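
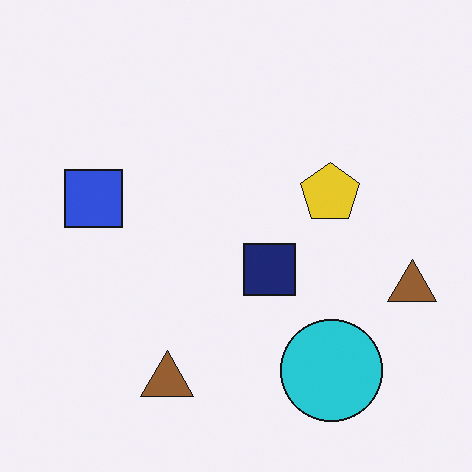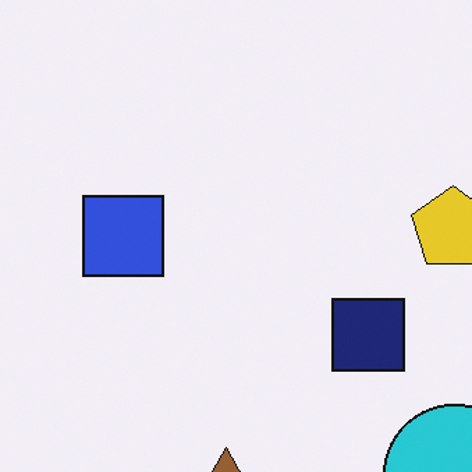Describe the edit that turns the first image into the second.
It was cropped to a modestly smaller region and rescaled.

The visible shapes are larger and the field of view is narrower; shapes near the original edges may be partly or wholly outside the frame — a crop-and-rescale.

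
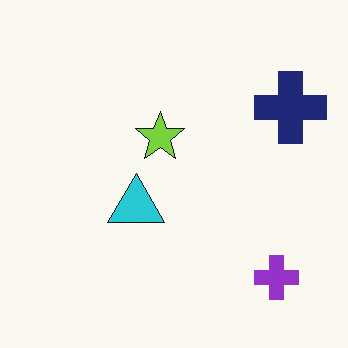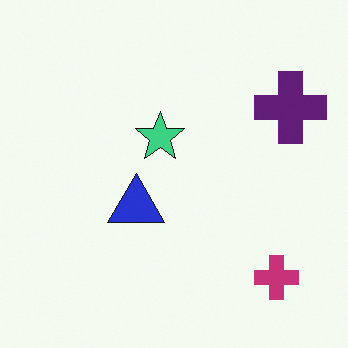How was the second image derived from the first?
The image was hue-shifted by a small amount.

Every shape's color has rotated by the same amount around the hue wheel — a uniform hue shift.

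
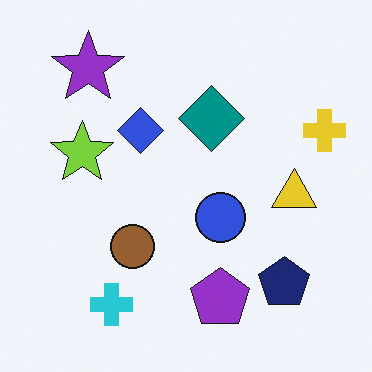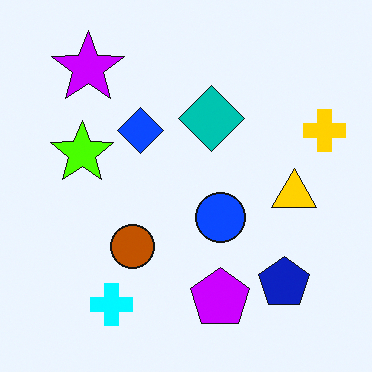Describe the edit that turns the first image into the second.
This is the original image heavily oversaturated.

All colors are more vivid — a global saturation change.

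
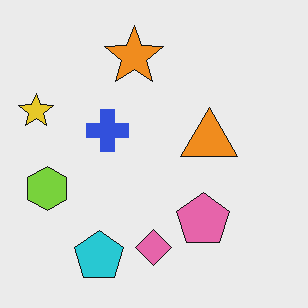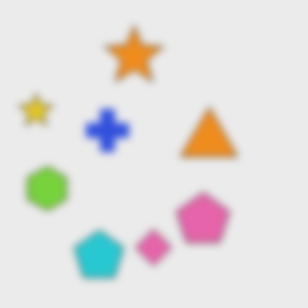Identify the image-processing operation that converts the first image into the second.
The second image is the first noticeably gaussian-blurred.

Shape edges and outlines are uniformly softened across the whole image.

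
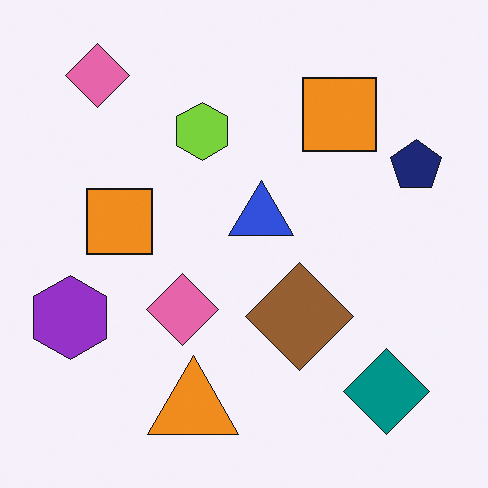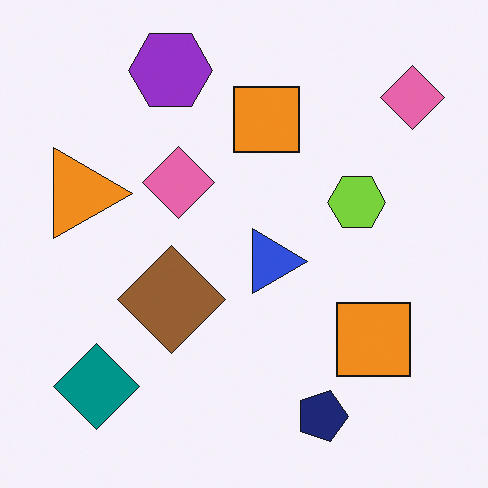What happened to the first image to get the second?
The transformation is: rotated 90° clockwise.

The teal diamond sits in the bottom-right of the first image and the bottom-left of the second — consistent with a whole-image 90° clockwise rotation.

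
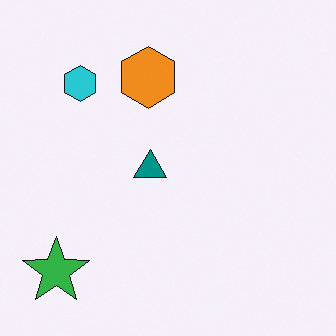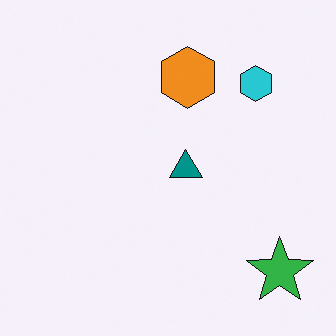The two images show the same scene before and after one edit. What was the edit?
Flipped horizontally (left ↔ right).

The green star is in the bottom-left of the first image and the bottom-right of the second — shapes on opposite sides of the vertical midline have swapped in a mirror flip.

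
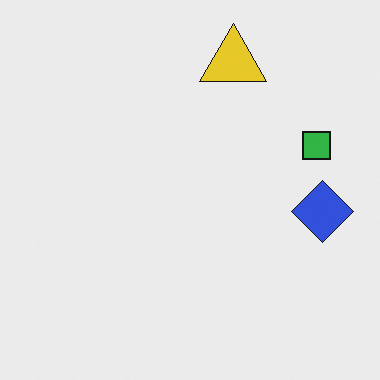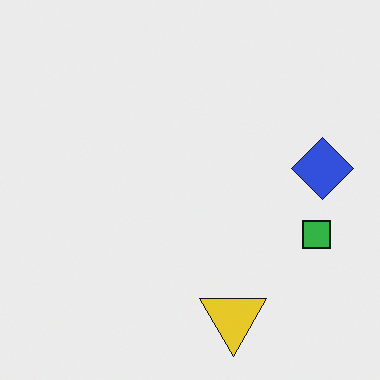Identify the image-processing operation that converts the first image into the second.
The transformation is: flipped vertically (top ↔ bottom).

The yellow triangle is in the top of the first image and the bottom of the second — shapes on opposite sides of the horizontal midline have swapped in a mirror flip.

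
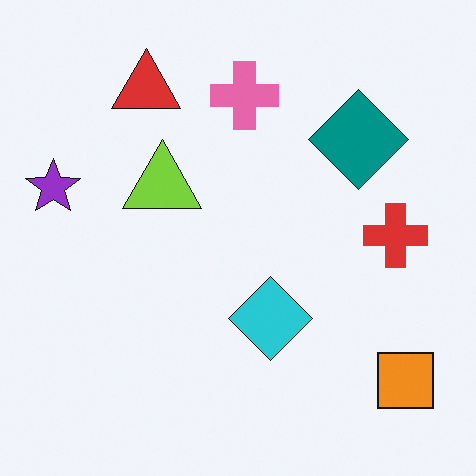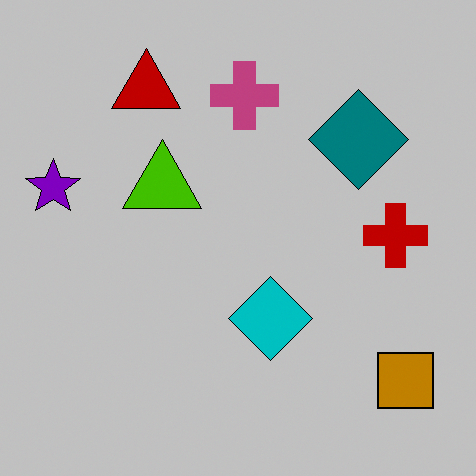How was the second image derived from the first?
The image was aggressively posterized.

Each flat color has snapped to a coarser quantized level — most visibly, the near-white background has dropped to a flat grey.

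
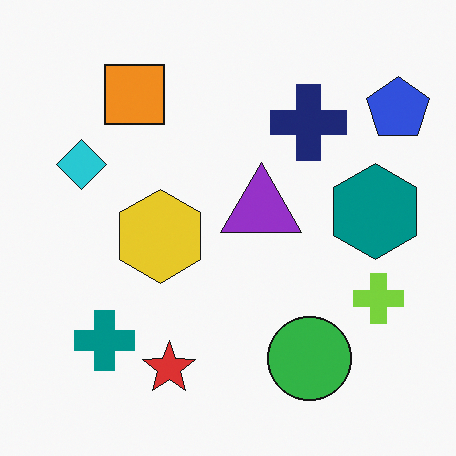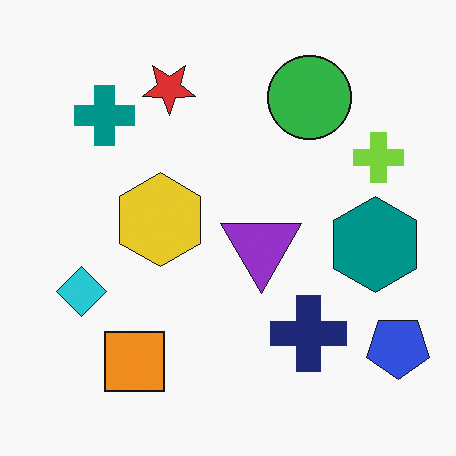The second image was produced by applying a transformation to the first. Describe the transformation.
Flipped vertically (top ↔ bottom).

The red star is in the bottom of the first image and the top of the second — shapes on opposite sides of the horizontal midline have swapped in a mirror flip.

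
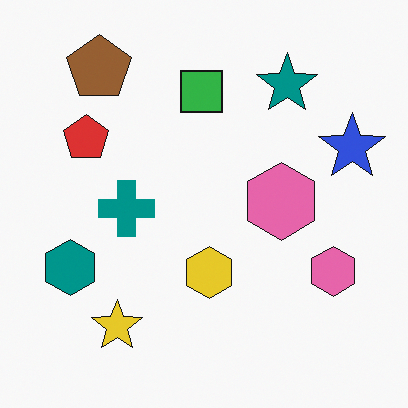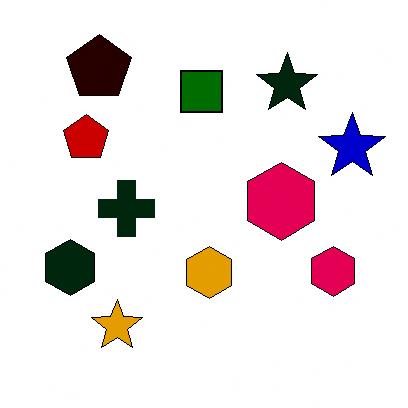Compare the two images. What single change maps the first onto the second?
The image was boosted in contrast.

Tones are pushed away from mid-grey across the whole image — a global contrast change.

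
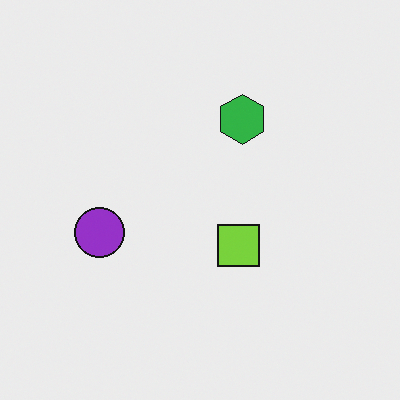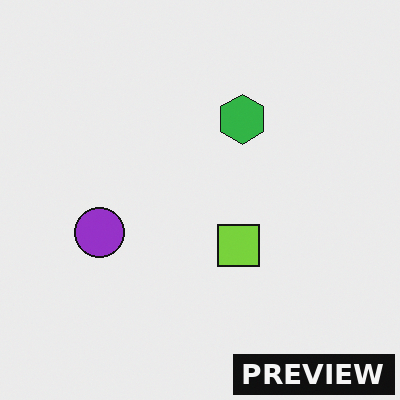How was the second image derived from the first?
This is the original image watermarked with the text "PREVIEW" in the lower-right corner.

A dark label reading "PREVIEW" appears in the lower-right corner.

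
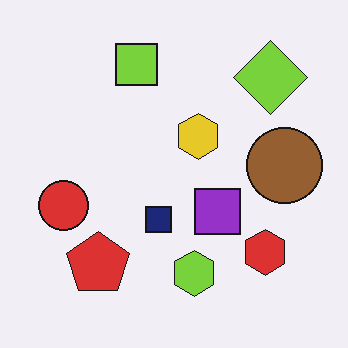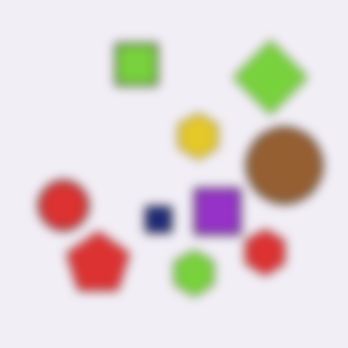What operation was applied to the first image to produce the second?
Strongly gaussian-blurred.

Shape edges and outlines are uniformly softened across the whole image.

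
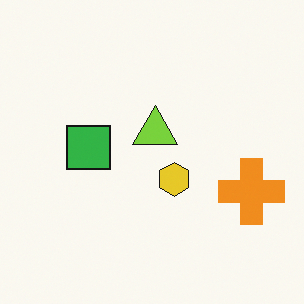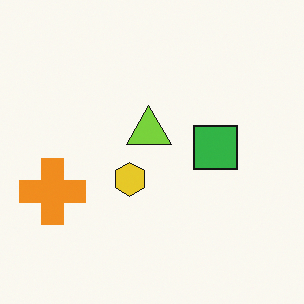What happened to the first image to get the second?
The second image is the first flipped horizontally (left ↔ right).

The orange cross is in the right of the first image and the left of the second — shapes on opposite sides of the vertical midline have swapped in a mirror flip.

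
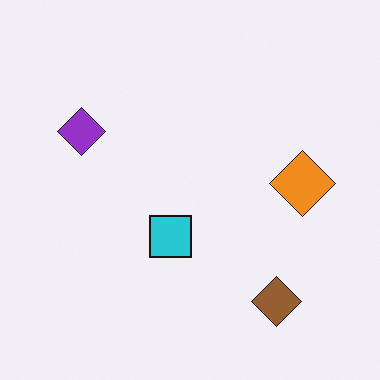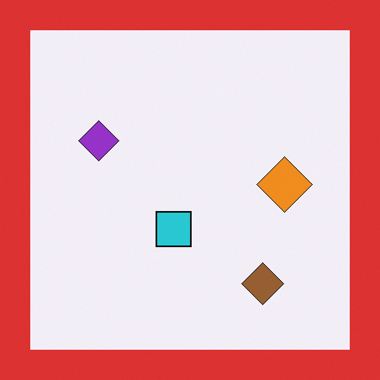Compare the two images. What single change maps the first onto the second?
This is the original image framed with a red border.

A solid red frame runs around the edge of the second image, with the content slightly shrunk inside it.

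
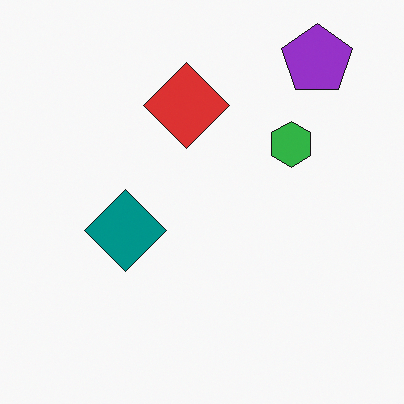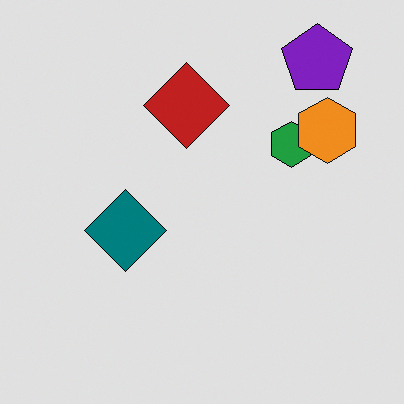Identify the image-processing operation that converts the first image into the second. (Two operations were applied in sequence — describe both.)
The image was posterized to a reduced palette, then overlaid with an additional orange hexagon.

Each flat color has snapped to a coarser quantized level — most visibly, the near-white background has dropped to a flat grey. An orange hexagon appears in the second image that is absent from the first.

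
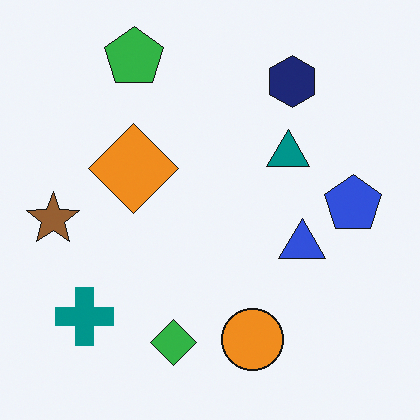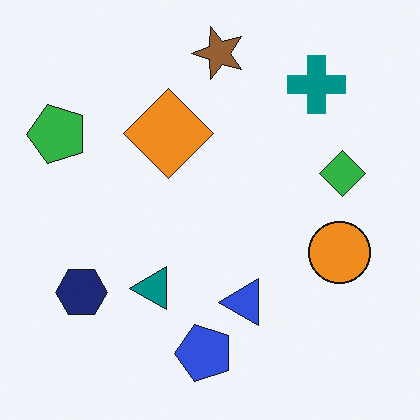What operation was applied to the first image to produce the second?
The image was transposed (reflected across the top-left ↔ bottom-right diagonal).

Shapes have swapped their row and column positions — what was in the top-right is now in the bottom-left — a diagonal reflection.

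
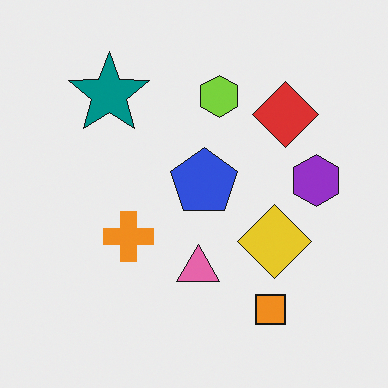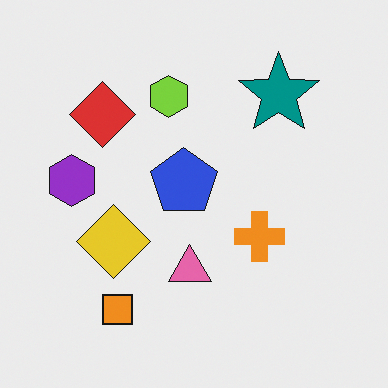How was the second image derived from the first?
The transformation is: flipped horizontally (left ↔ right).

The purple hexagon is in the right of the first image and the left of the second — shapes on opposite sides of the vertical midline have swapped in a mirror flip.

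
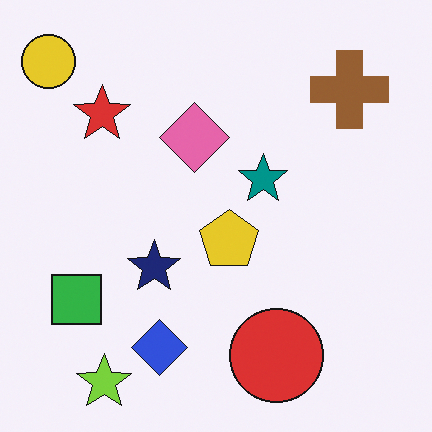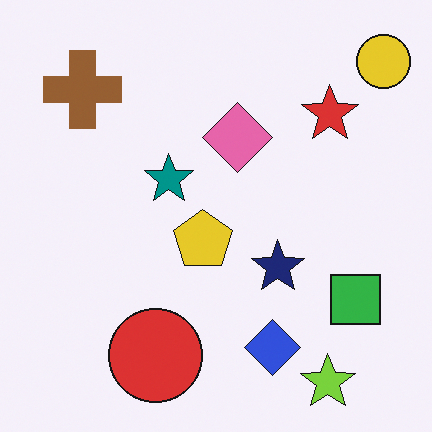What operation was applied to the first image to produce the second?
This is the original image flipped horizontally (left ↔ right).

The yellow circle is in the top-left of the first image and the top-right of the second — shapes on opposite sides of the vertical midline have swapped in a mirror flip.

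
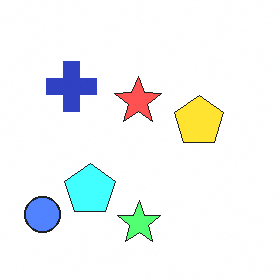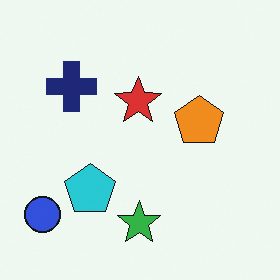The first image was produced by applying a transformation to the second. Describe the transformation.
Substantially brightened.

Every pixel — background and shapes alike — is uniformly brightened.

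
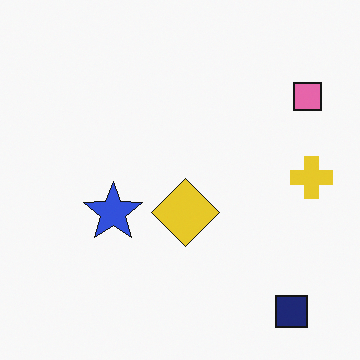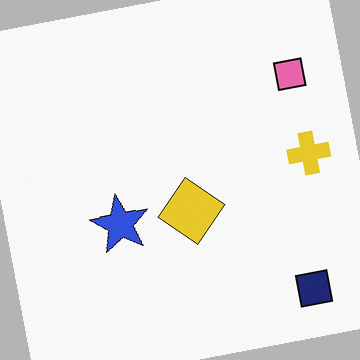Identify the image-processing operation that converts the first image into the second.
It was rotated counter-clockwise by a few degrees.

Every shape is tilted by the same angle and the image corners show triangular fill wedges — a whole-image rotation by a non-right angle.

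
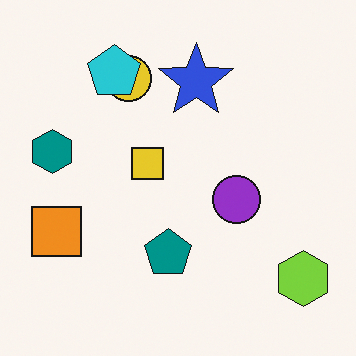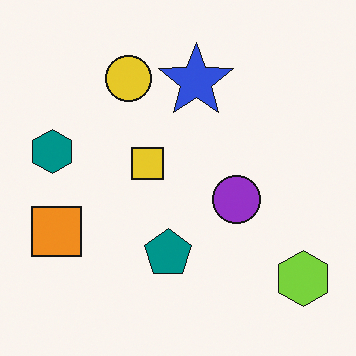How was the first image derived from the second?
This is the original image overlaid with an additional cyan pentagon.

A cyan pentagon appears in the first image that is absent from the second.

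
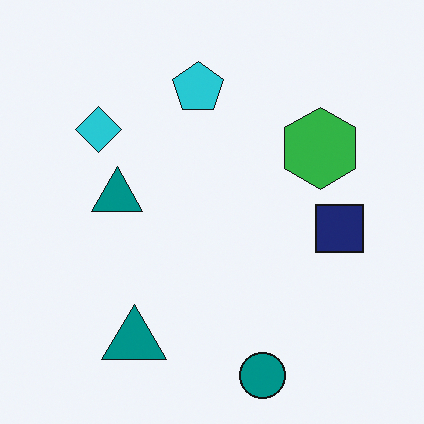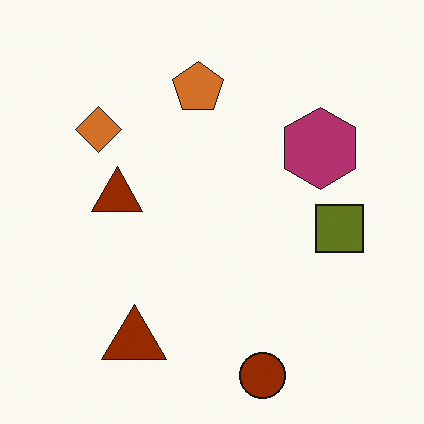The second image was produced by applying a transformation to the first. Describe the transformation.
Hue-shifted by a large amount.

Every shape's color has rotated by the same amount around the hue wheel — a uniform hue shift.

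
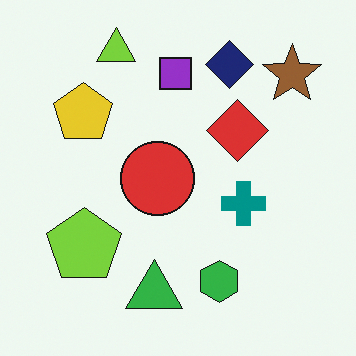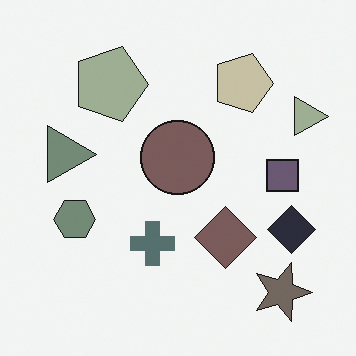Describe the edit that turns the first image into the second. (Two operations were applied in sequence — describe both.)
Heavily desaturated, then rotated 90° clockwise.

All colors are more muted and greyish — a global saturation change. The brown star sits in the top-right of the first image and the bottom-right of the second — consistent with a whole-image 90° clockwise rotation.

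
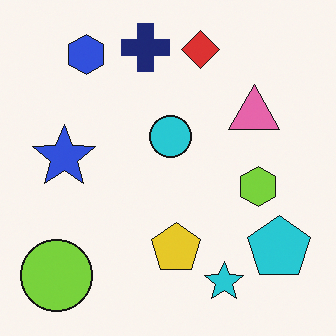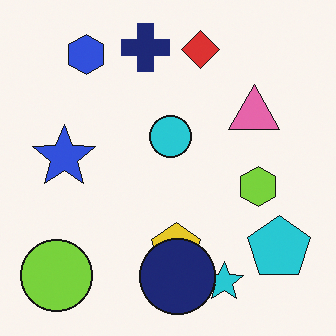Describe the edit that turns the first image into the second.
The transformation is: overlaid with an additional navy circle.

A navy circle appears in the second image that is absent from the first.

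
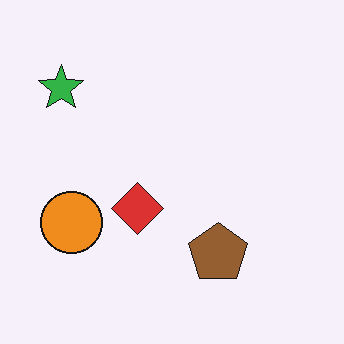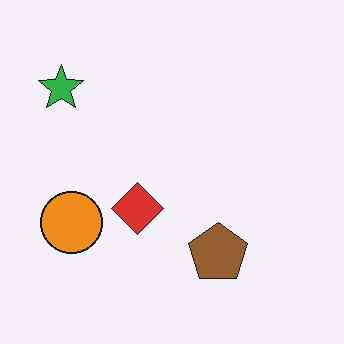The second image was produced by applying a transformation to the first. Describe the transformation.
The second image is the first given moderate JPEG compression.

Blocky 8×8 compression artifacts appear around shape edges and the flat background shows ringing — characteristic JPEG degradation.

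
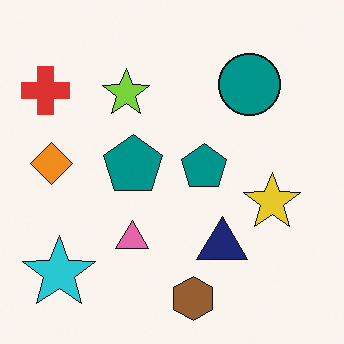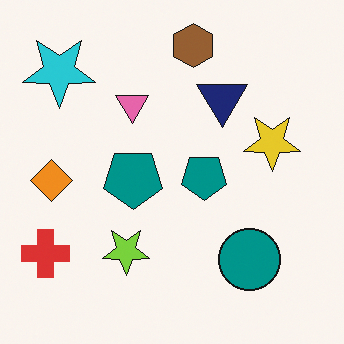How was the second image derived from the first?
It was flipped vertically (top ↔ bottom).

The brown hexagon is in the bottom of the first image and the top of the second — shapes on opposite sides of the horizontal midline have swapped in a mirror flip.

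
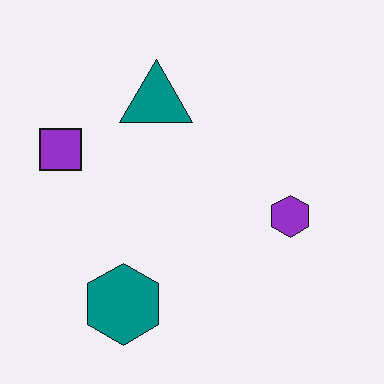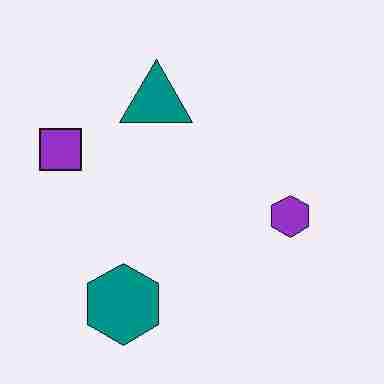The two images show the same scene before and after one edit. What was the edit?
The image was heavily JPEG-compressed with obvious blocking artifacts.

Blocky 8×8 compression artifacts appear around shape edges and the flat background shows ringing — characteristic JPEG degradation.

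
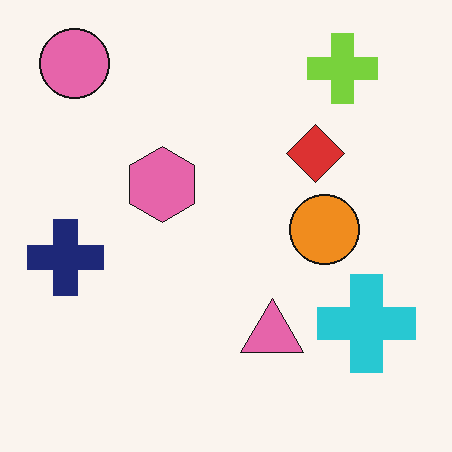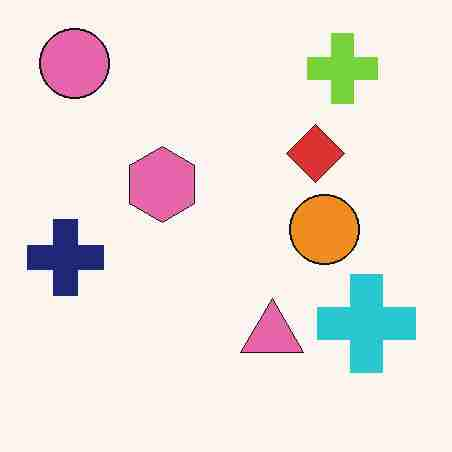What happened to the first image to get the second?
The image was heavily JPEG-compressed with obvious blocking artifacts.

Blocky 8×8 compression artifacts appear around shape edges and the flat background shows ringing — characteristic JPEG degradation.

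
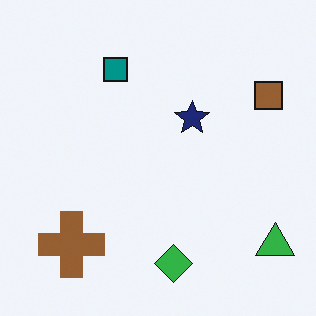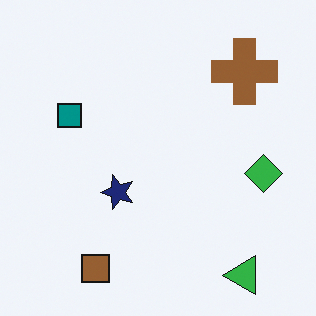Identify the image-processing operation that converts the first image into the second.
Transposed (reflected across the top-left ↔ bottom-right diagonal).

Shapes have swapped their row and column positions — what was in the top-right is now in the bottom-left — a diagonal reflection.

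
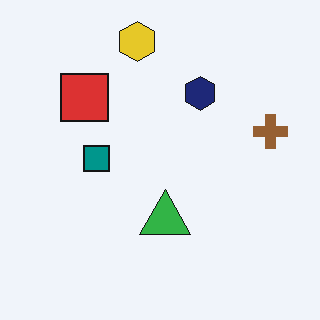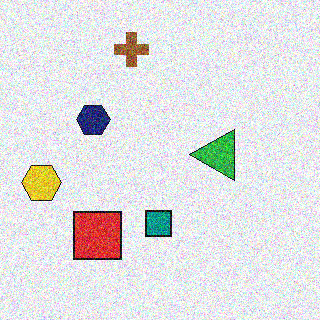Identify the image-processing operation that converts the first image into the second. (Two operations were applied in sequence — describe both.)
This is the original image rotated 90° counter-clockwise, then degraded with a thick layer of grain.

The yellow hexagon sits in the top of the first image and the left of the second — consistent with a whole-image 90° counter-clockwise rotation. Random speckle covers the whole image, including the flat background.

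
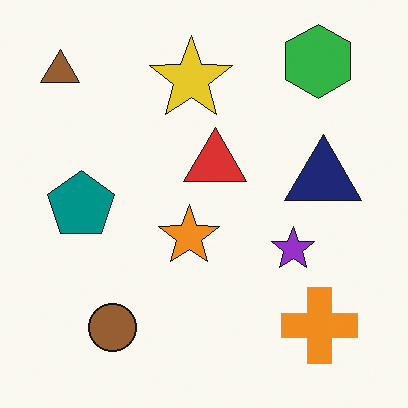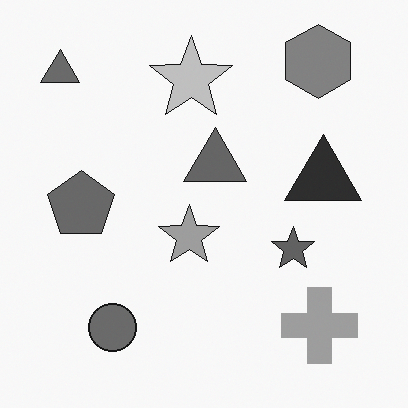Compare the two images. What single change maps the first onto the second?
It was converted to grayscale.

All color is removed — every shape is now a shade of grey.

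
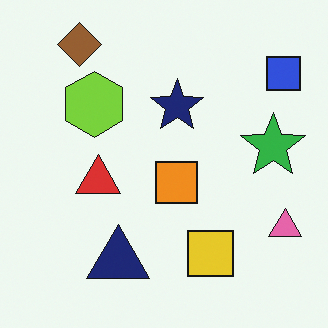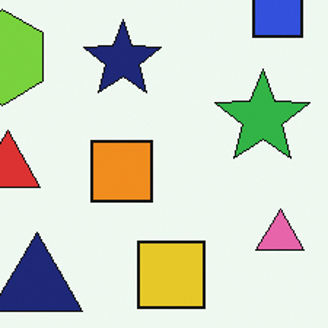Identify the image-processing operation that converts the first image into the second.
The transformation is: cropped to a modestly smaller region and rescaled.

The visible shapes are larger and the field of view is narrower; shapes near the original edges may be partly or wholly outside the frame — a crop-and-rescale.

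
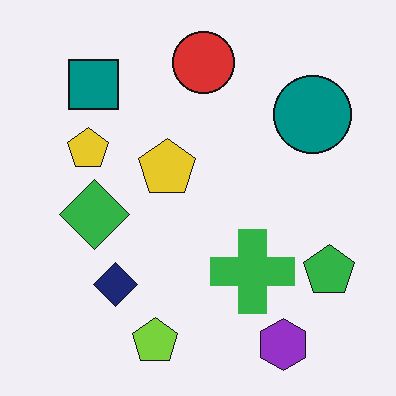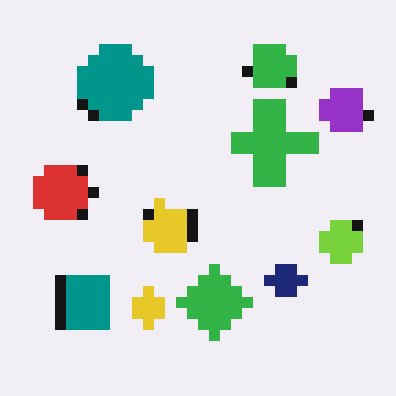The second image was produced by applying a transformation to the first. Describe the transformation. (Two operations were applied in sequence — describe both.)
Coarsely pixelated, then rotated 90° counter-clockwise.

Shapes are reduced to large square blocks; fine edges and outlines are lost — a downscale-then-upscale (mosaic) effect. The purple hexagon sits in the bottom-right of the first image and the top-right of the second — consistent with a whole-image 90° counter-clockwise rotation.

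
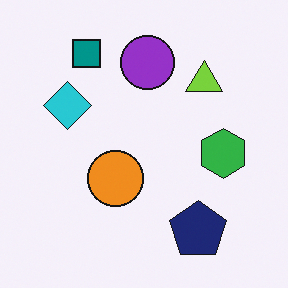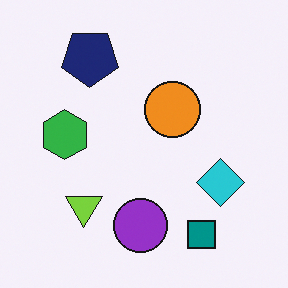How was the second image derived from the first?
The transformation is: rotated 180°.

The teal square sits in the top-left of the first image and the bottom-right of the second — consistent with a whole-image 180° rotation.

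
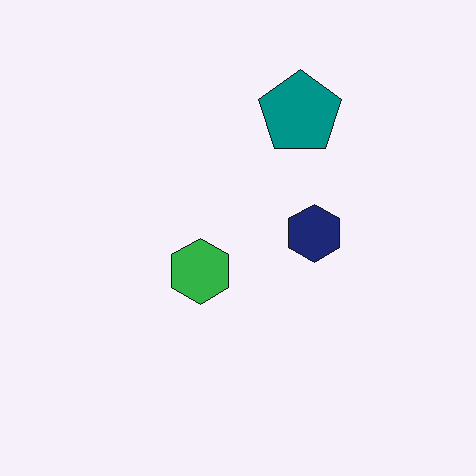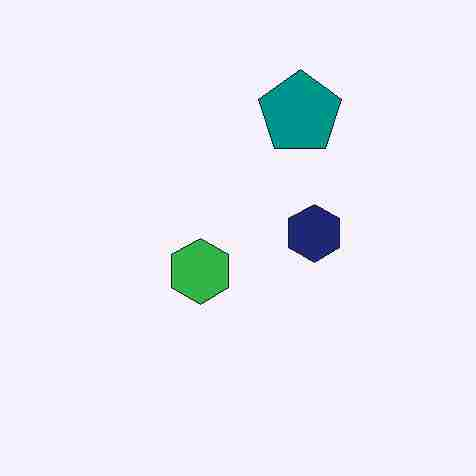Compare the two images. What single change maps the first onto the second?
The second image is the first heavily JPEG-compressed with obvious blocking artifacts.

Blocky 8×8 compression artifacts appear around shape edges and the flat background shows ringing — characteristic JPEG degradation.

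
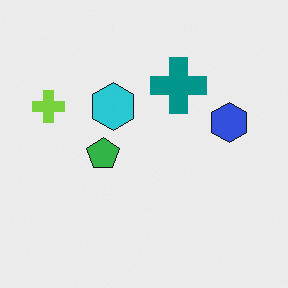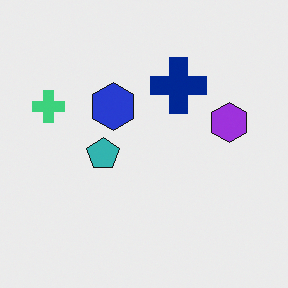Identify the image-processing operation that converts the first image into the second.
The second image is the first hue-shifted by a small amount.

Every shape's color has rotated by the same amount around the hue wheel — a uniform hue shift.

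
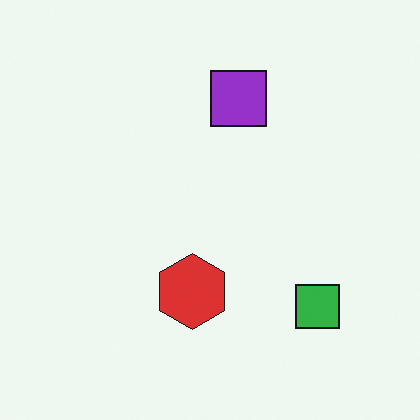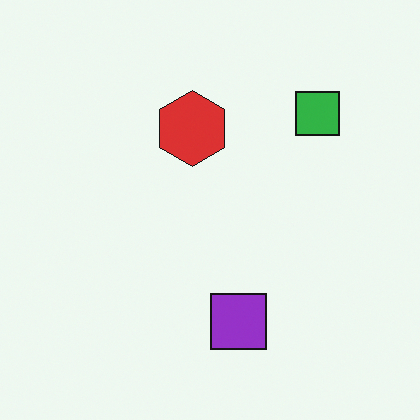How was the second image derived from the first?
It was flipped vertically (top ↔ bottom).

The purple square is in the top of the first image and the bottom of the second — shapes on opposite sides of the horizontal midline have swapped in a mirror flip.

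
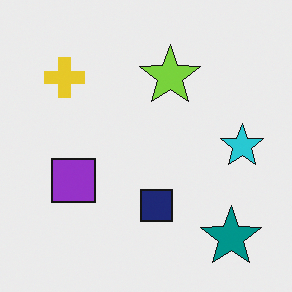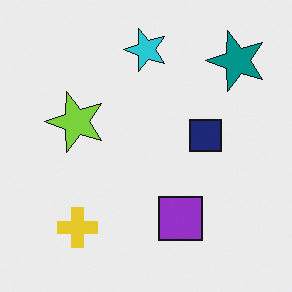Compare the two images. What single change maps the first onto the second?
This is the original image rotated 90° counter-clockwise.

The teal star sits in the bottom-right of the first image and the top-right of the second — consistent with a whole-image 90° counter-clockwise rotation.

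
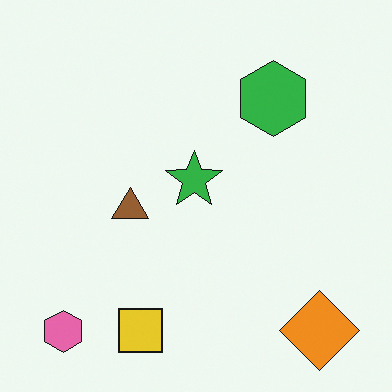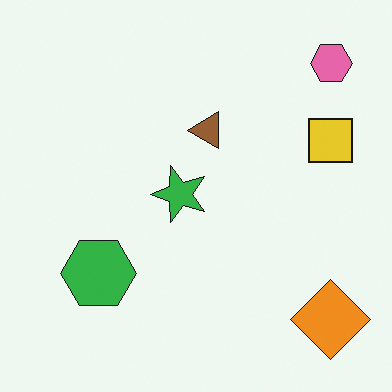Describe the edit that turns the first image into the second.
The transformation is: transposed (reflected across the top-left ↔ bottom-right diagonal).

Shapes have swapped their row and column positions — what was in the top-right is now in the bottom-left — a diagonal reflection.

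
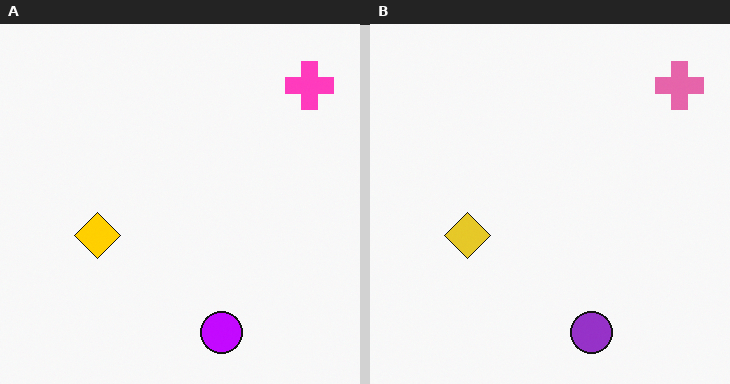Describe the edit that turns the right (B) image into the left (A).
It was heavily oversaturated.

All colors are more vivid — a global saturation change.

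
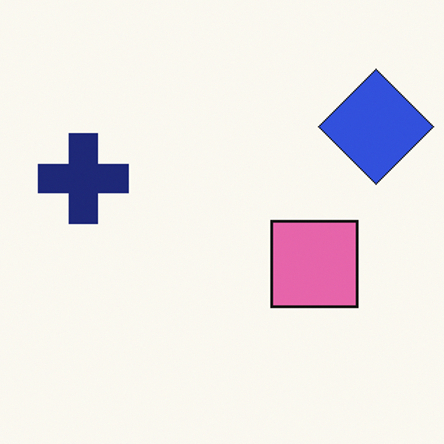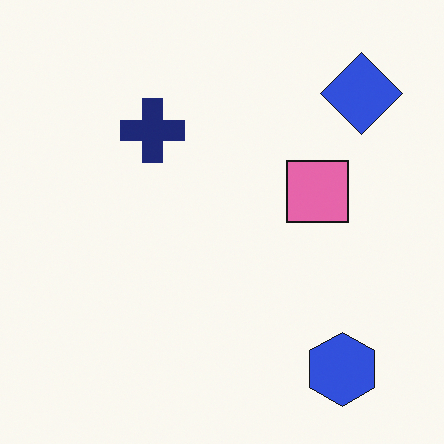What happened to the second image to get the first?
It was cropped slightly and scaled back up.

The visible shapes are larger and the field of view is narrower; shapes near the original edges may be partly or wholly outside the frame — a crop-and-rescale.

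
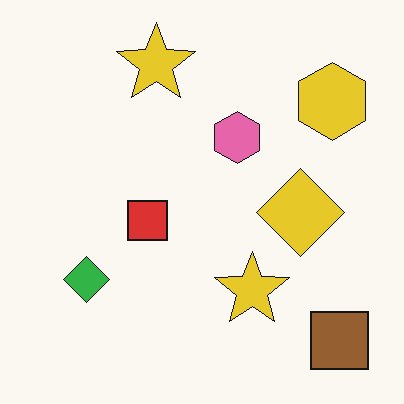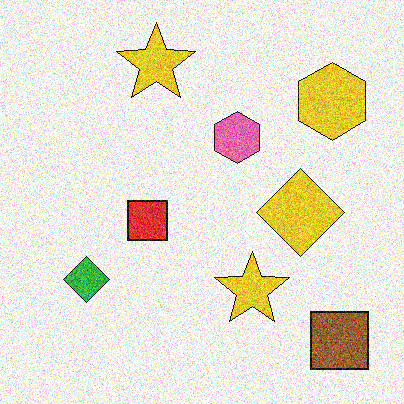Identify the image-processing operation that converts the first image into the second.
This is the original image degraded with heavy additive noise.

Random speckle covers the whole image, including the flat background.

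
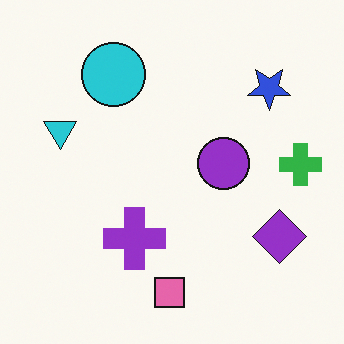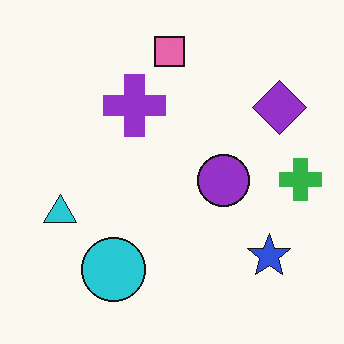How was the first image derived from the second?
The transformation is: flipped vertically (top ↔ bottom).

The pink square is in the top of the second image and the bottom of the first — shapes on opposite sides of the horizontal midline have swapped in a mirror flip.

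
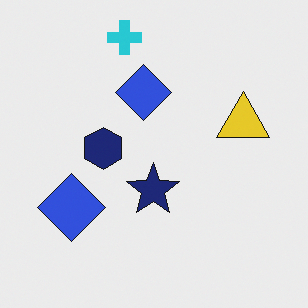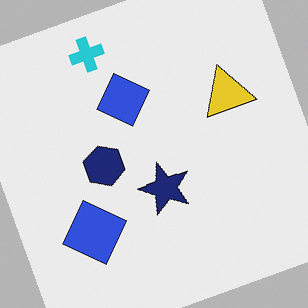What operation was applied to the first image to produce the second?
Rotated counter-clockwise by a moderate amount.

Every shape is tilted by the same angle and the image corners show triangular fill wedges — a whole-image rotation by a non-right angle.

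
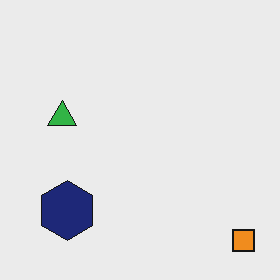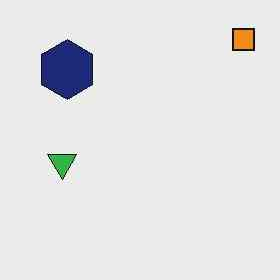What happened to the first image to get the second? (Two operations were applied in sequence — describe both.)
The second image is the first given moderate JPEG compression, then flipped vertically (top ↔ bottom).

Blocky 8×8 compression artifacts appear around shape edges and the flat background shows ringing — characteristic JPEG degradation. The orange square is in the bottom-right of the first image and the top-right of the second — shapes on opposite sides of the horizontal midline have swapped in a mirror flip.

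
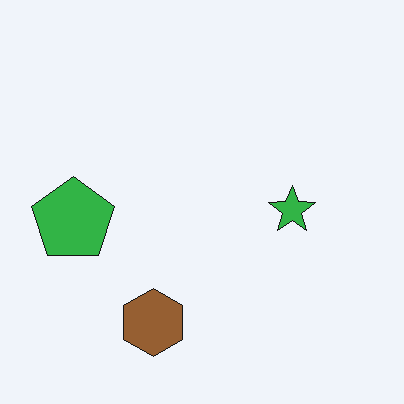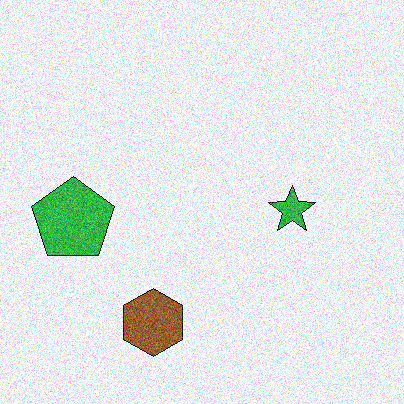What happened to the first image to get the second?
This is the original image degraded with moderate additive noise.

Random speckle covers the whole image, including the flat background.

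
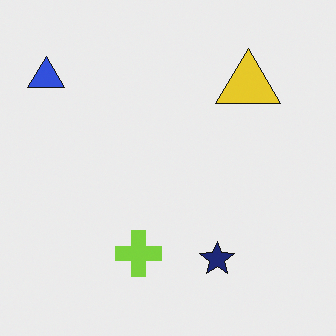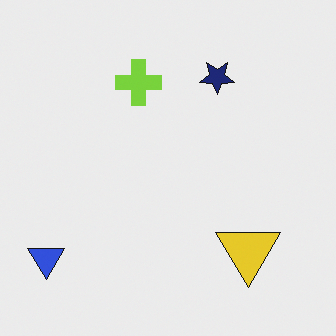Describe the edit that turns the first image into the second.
The image was flipped vertically (top ↔ bottom).

The navy star is in the bottom of the first image and the top of the second — shapes on opposite sides of the horizontal midline have swapped in a mirror flip.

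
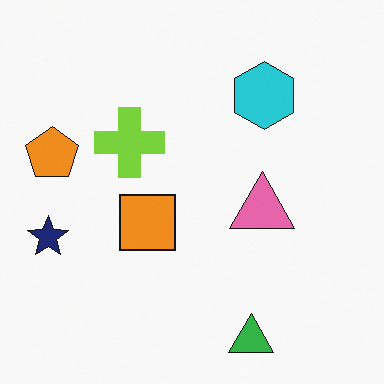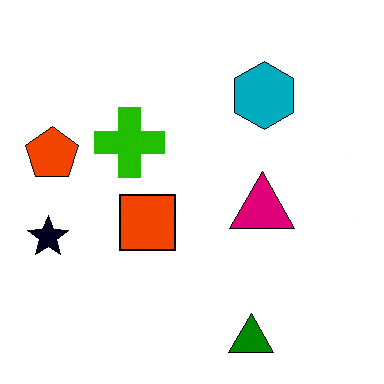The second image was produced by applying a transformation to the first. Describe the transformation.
The image was given much higher contrast.

Tones are pushed away from mid-grey across the whole image — a global contrast change.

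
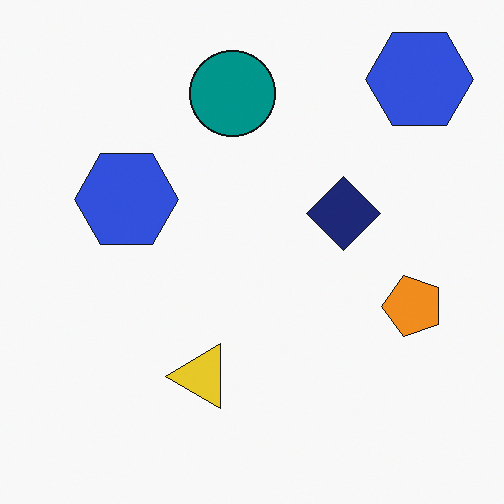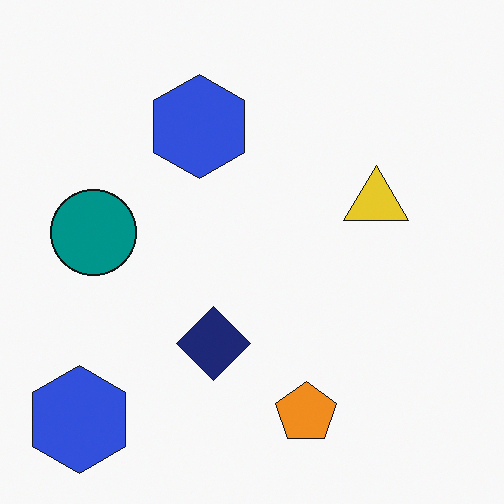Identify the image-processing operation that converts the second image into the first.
The first image is the second transposed (reflected across the top-left ↔ bottom-right diagonal).

Shapes have swapped their row and column positions — what was in the top-right is now in the bottom-left — a diagonal reflection.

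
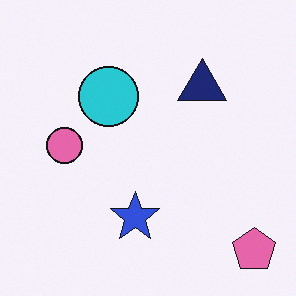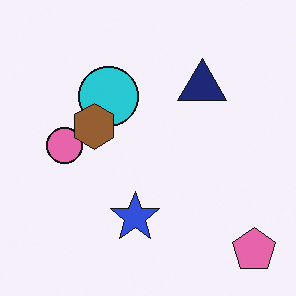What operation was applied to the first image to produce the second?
The second image is the first overlaid with an additional brown hexagon.

A brown hexagon appears in the second image that is absent from the first.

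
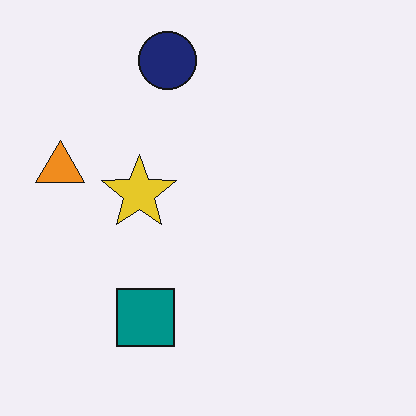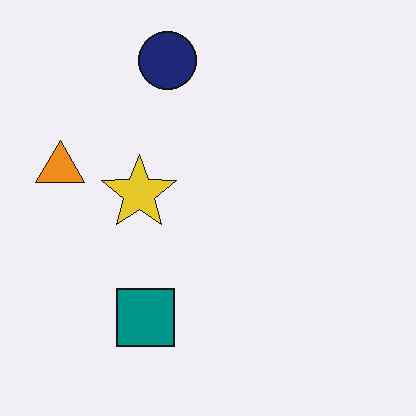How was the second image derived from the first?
The transformation is: JPEG-compressed with visible artifacts.

Blocky 8×8 compression artifacts appear around shape edges and the flat background shows ringing — characteristic JPEG degradation.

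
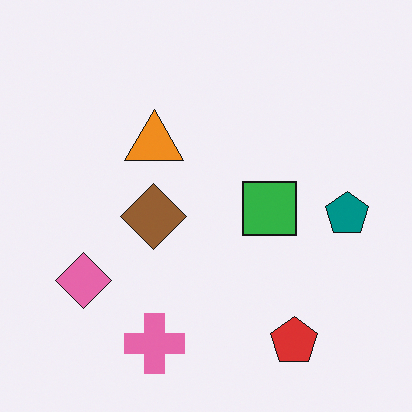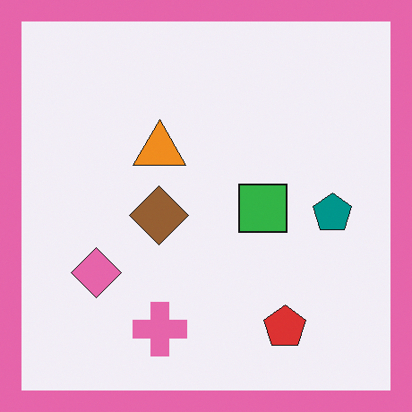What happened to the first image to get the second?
It was framed with a pink border.

A solid pink frame runs around the edge of the second image, with the content slightly shrunk inside it.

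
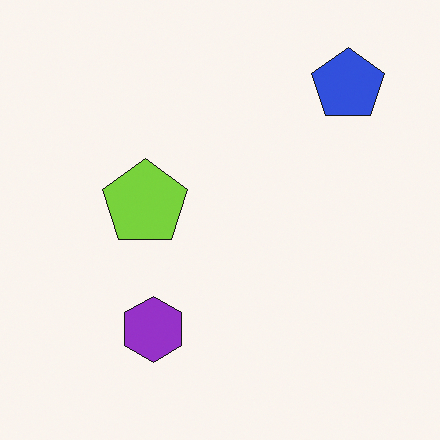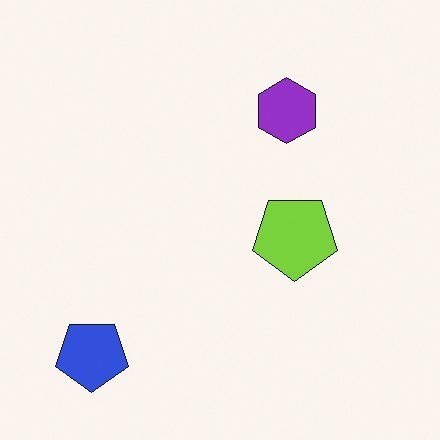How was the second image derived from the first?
It was rotated 180°.

The blue pentagon sits in the top-right of the first image and the bottom-left of the second — consistent with a whole-image 180° rotation.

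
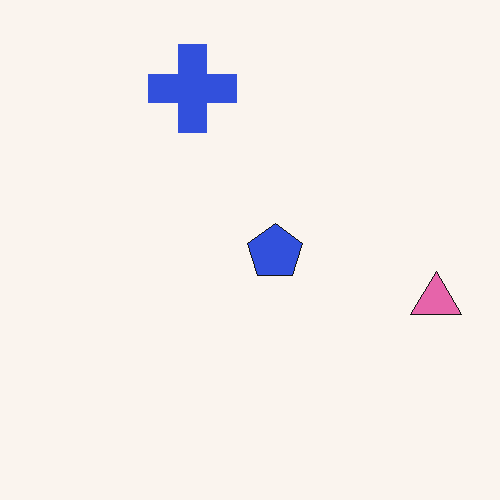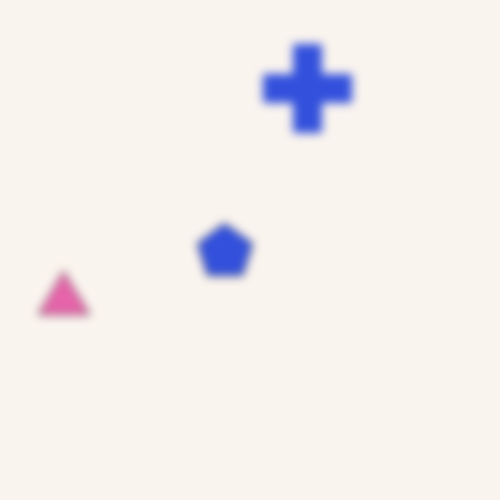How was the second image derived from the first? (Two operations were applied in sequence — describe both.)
Flipped horizontally (left ↔ right), then noticeably gaussian-blurred.

The pink triangle is in the right of the first image and the left of the second — shapes on opposite sides of the vertical midline have swapped in a mirror flip. Shape edges and outlines are uniformly softened across the whole image.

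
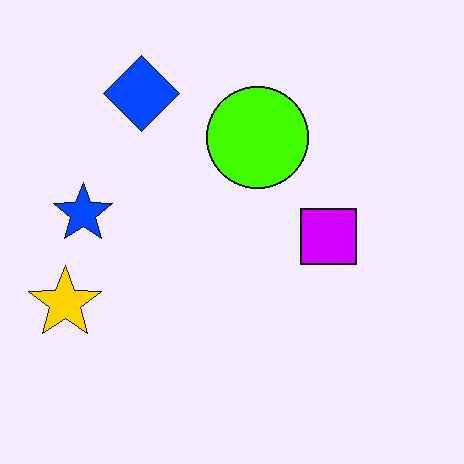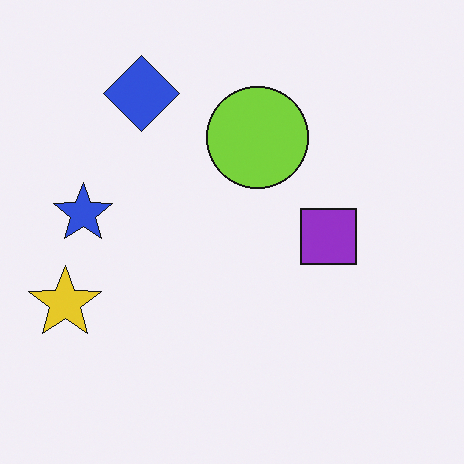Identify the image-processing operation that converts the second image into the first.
This is the original image heavily oversaturated.

All colors are more vivid — a global saturation change.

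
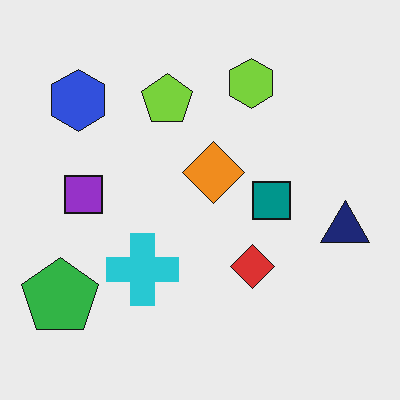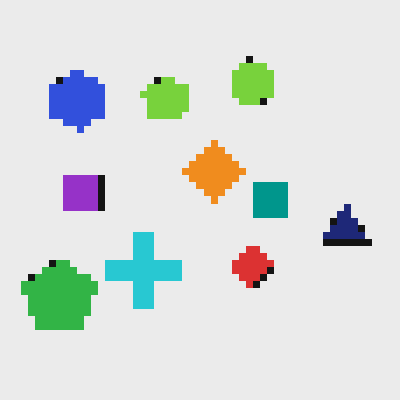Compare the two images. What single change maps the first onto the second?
The transformation is: moderately pixelated.

Shapes are reduced to large square blocks; fine edges and outlines are lost — a downscale-then-upscale (mosaic) effect.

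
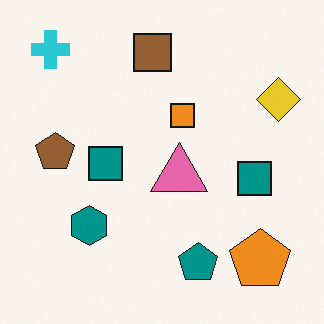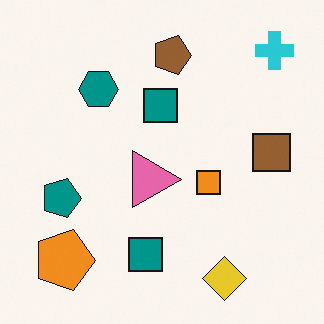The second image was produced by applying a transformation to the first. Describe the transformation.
Rotated 90° clockwise.

The cyan cross sits in the top-left of the first image and the top-right of the second — consistent with a whole-image 90° clockwise rotation.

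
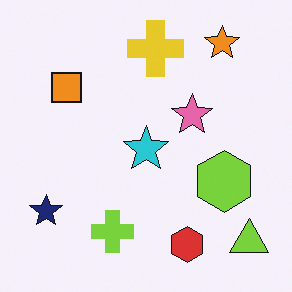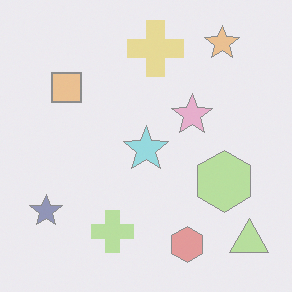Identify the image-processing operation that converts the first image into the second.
It was given much lower contrast.

Tones are pushed toward mid-grey across the whole image — a global contrast change.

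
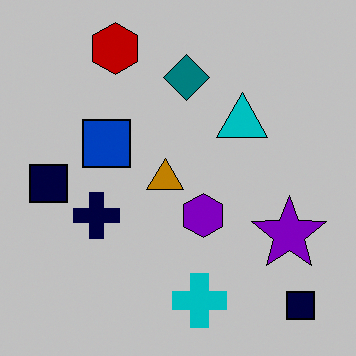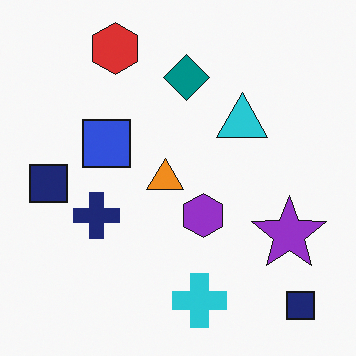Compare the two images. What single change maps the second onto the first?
The first image is the second aggressively posterized.

Each flat color has snapped to a coarser quantized level — most visibly, the near-white background has dropped to a flat grey.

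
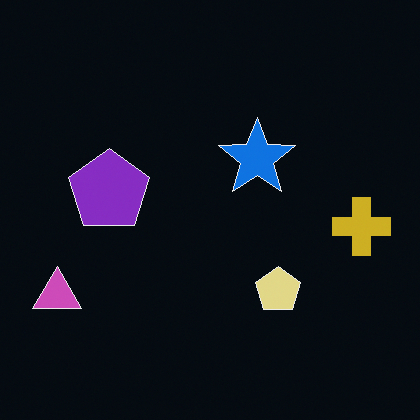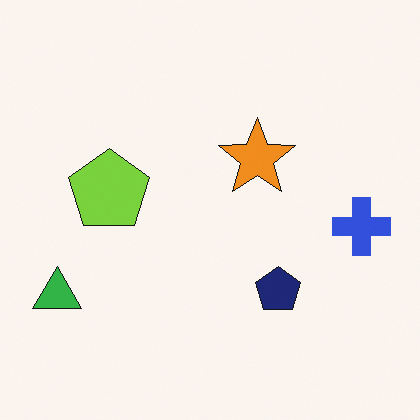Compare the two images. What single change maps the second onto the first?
It was color-inverted (negative).

The light background has become dark and every shape's color is its complement — a photographic negative.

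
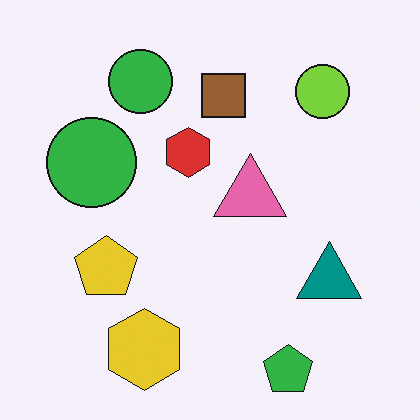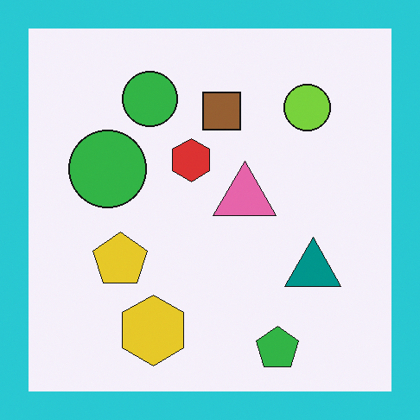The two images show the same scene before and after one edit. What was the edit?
This is the original image framed with a cyan border.

A solid cyan frame runs around the edge of the second image, with the content slightly shrunk inside it.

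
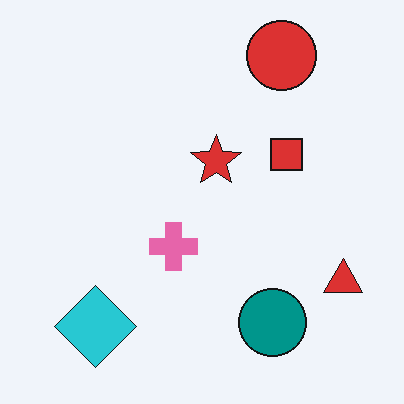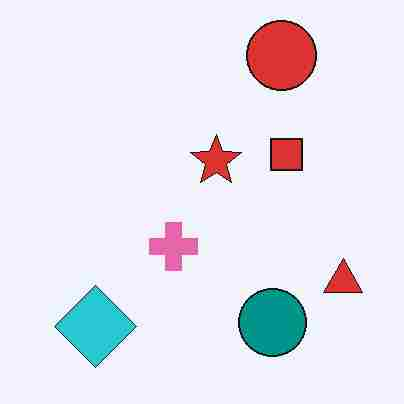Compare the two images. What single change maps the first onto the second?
The transformation is: degraded with heavy JPEG compression.

Blocky 8×8 compression artifacts appear around shape edges and the flat background shows ringing — characteristic JPEG degradation.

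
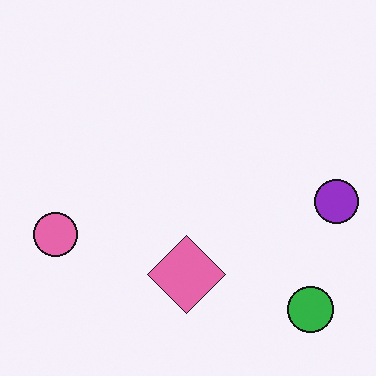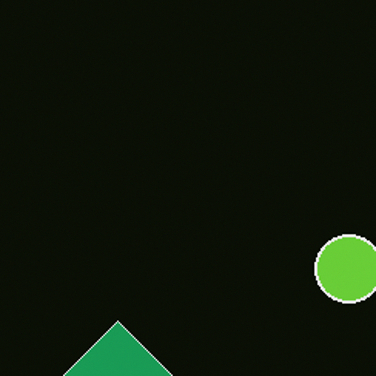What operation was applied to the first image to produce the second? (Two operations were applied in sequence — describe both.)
It was color-inverted (negative), then cropped to a modestly smaller region and rescaled.

The light background has become dark and every shape's color is its complement — a photographic negative. The visible shapes are larger and the field of view is narrower; shapes near the original edges may be partly or wholly outside the frame — a crop-and-rescale.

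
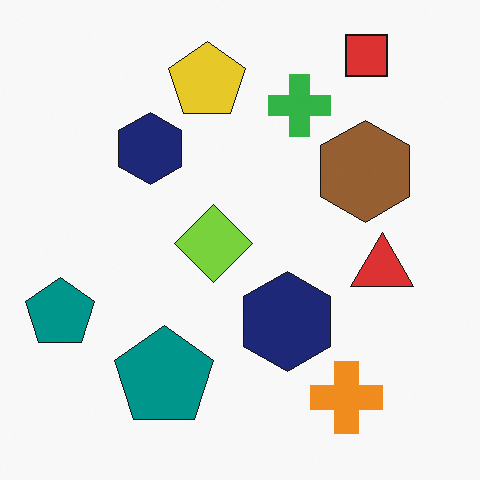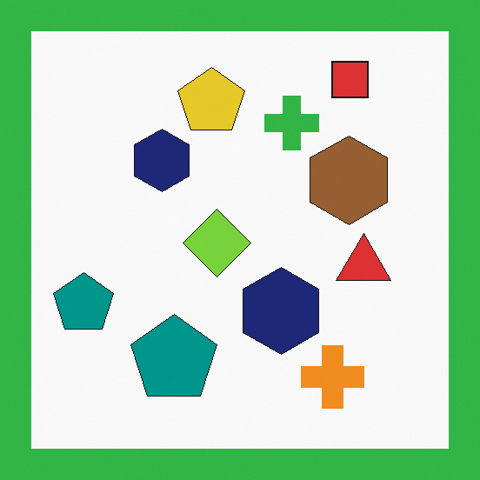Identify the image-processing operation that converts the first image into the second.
It was framed with a green border.

A solid green frame runs around the edge of the second image, with the content slightly shrunk inside it.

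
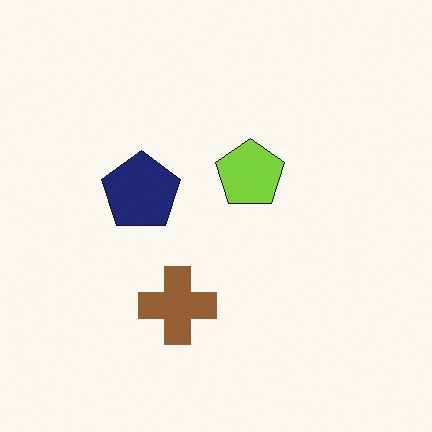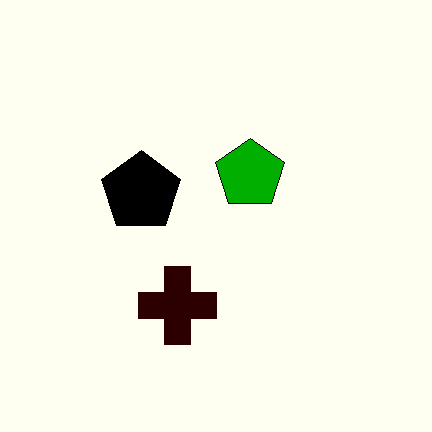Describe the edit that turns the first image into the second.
The second image is the first given much higher contrast.

Tones are pushed away from mid-grey across the whole image — a global contrast change.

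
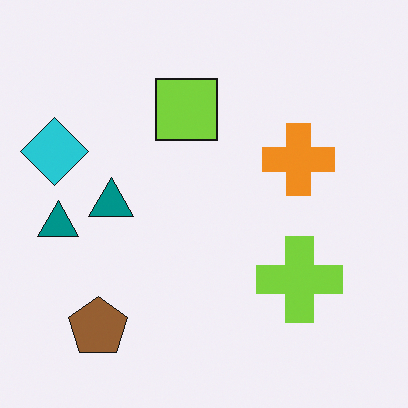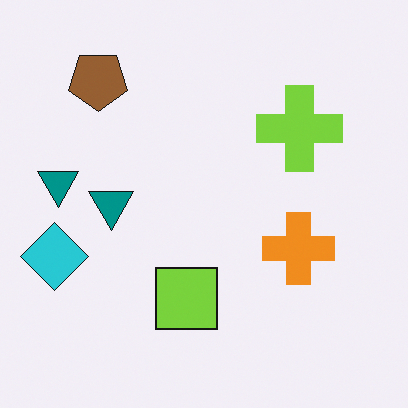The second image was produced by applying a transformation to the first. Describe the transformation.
This is the original image flipped vertically (top ↔ bottom).

The brown pentagon is in the bottom-left of the first image and the top-left of the second — shapes on opposite sides of the horizontal midline have swapped in a mirror flip.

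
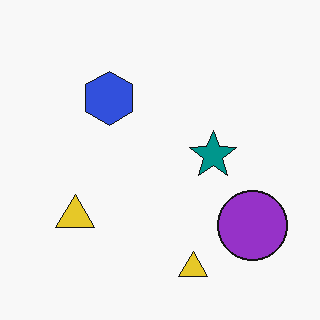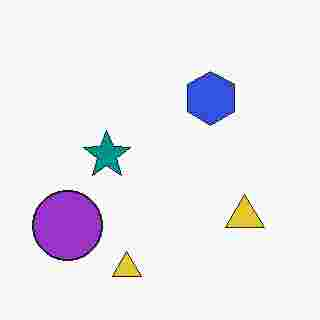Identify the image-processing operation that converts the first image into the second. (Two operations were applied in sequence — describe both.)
It was flipped horizontally (left ↔ right), then heavily JPEG-compressed with obvious blocking artifacts.

The purple circle is in the bottom-right of the first image and the bottom-left of the second — shapes on opposite sides of the vertical midline have swapped in a mirror flip. Blocky 8×8 compression artifacts appear around shape edges and the flat background shows ringing — characteristic JPEG degradation.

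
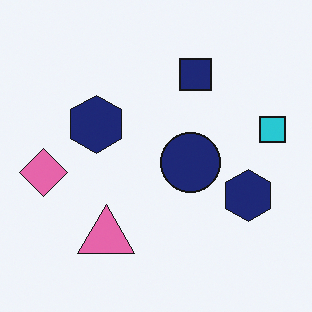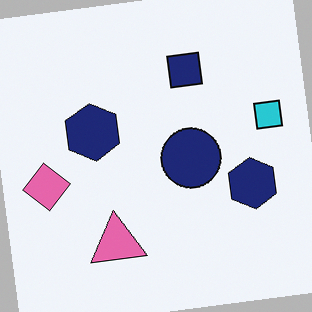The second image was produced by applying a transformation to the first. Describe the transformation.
This is the original image rotated counter-clockwise by a few degrees.

Every shape is tilted by the same angle and the image corners show triangular fill wedges — a whole-image rotation by a non-right angle.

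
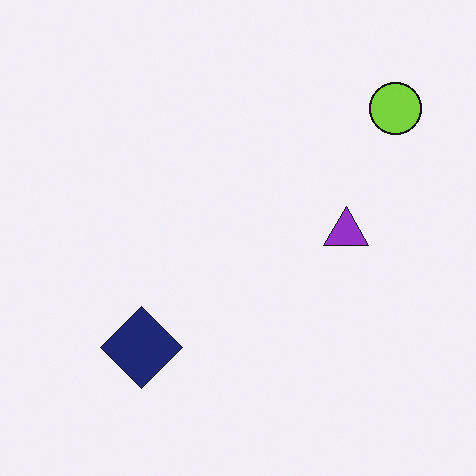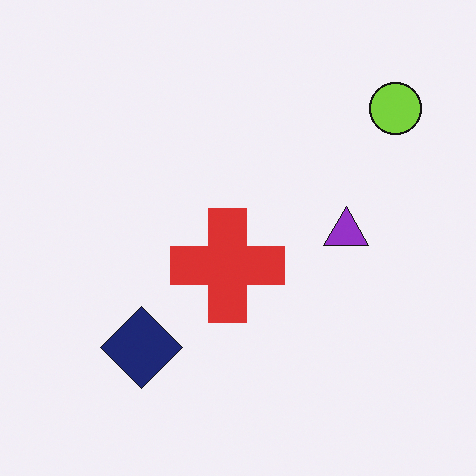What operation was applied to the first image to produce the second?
The transformation is: overlaid with an additional red cross.

A red cross appears in the second image that is absent from the first.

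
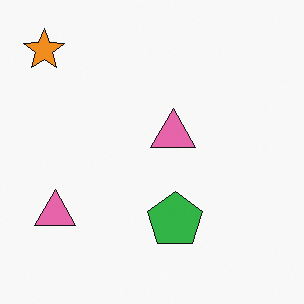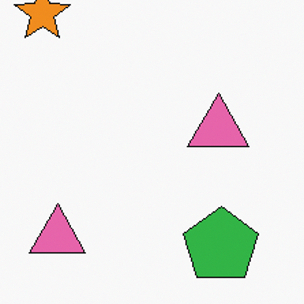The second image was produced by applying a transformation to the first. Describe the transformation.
Cropped slightly and scaled back up.

The visible shapes are larger and the field of view is narrower; shapes near the original edges may be partly or wholly outside the frame — a crop-and-rescale.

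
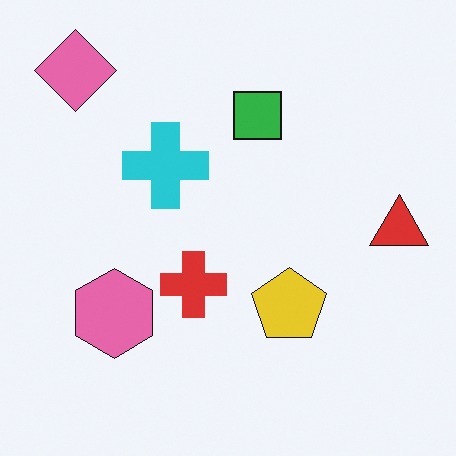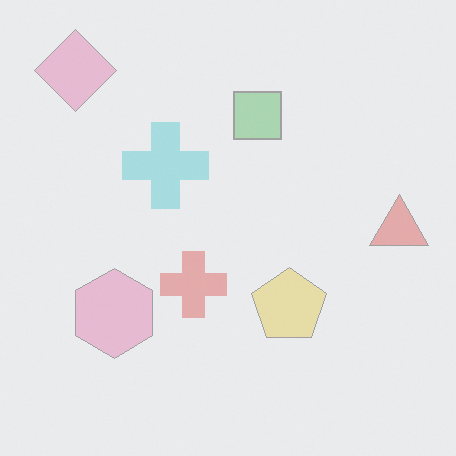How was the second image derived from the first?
This is the original image given much lower contrast.

Tones are pushed toward mid-grey across the whole image — a global contrast change.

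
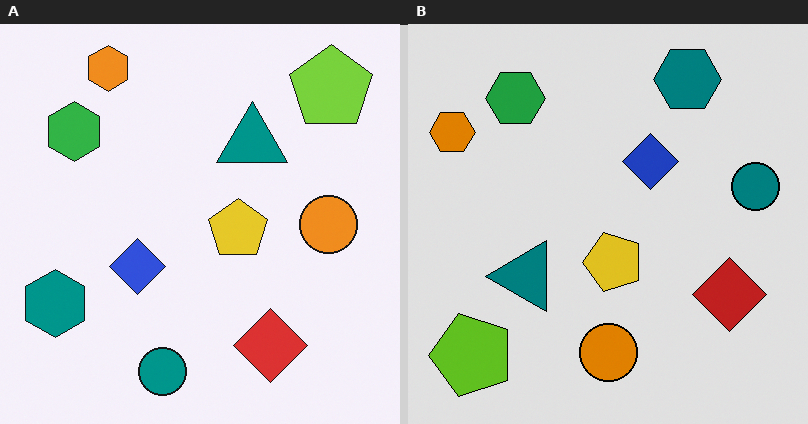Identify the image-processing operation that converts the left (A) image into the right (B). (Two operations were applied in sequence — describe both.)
Posterized to a reduced palette, then transposed (reflected across the top-left ↔ bottom-right diagonal).

Each flat color has snapped to a coarser quantized level — most visibly, the near-white background has dropped to a flat grey. Shapes have swapped their row and column positions — what was in the top-right is now in the bottom-left — a diagonal reflection.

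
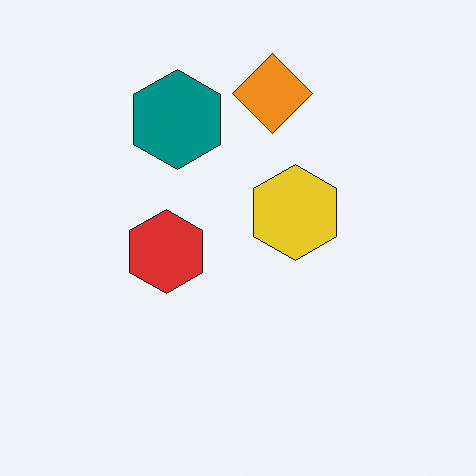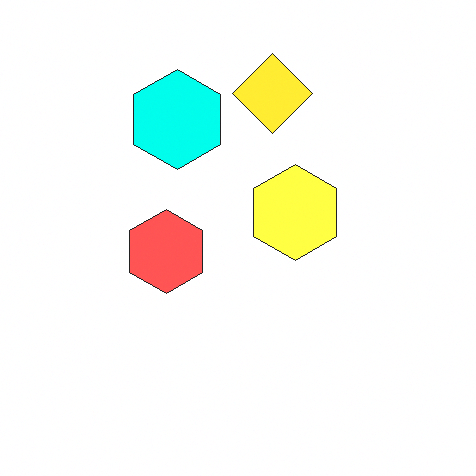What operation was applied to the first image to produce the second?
This is the original image brightened a lot.

Every pixel — background and shapes alike — is uniformly brightened.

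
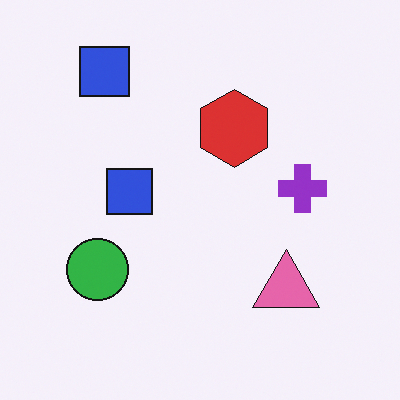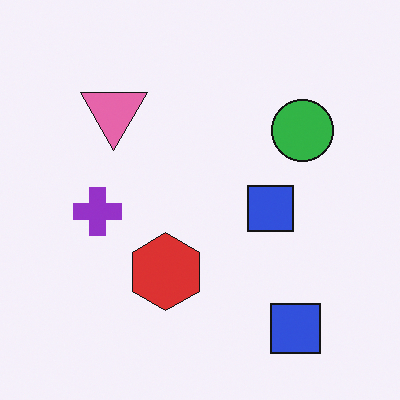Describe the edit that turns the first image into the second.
It was rotated 180°.

The green circle sits in the bottom-left of the first image and the top-right of the second — consistent with a whole-image 180° rotation.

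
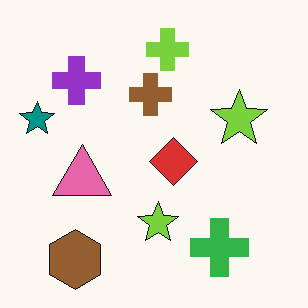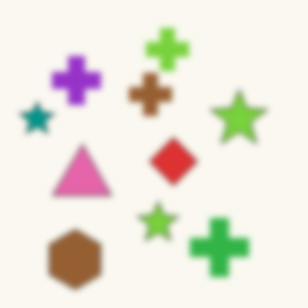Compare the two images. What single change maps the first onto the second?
Noticeably gaussian-blurred.

Shape edges and outlines are uniformly softened across the whole image.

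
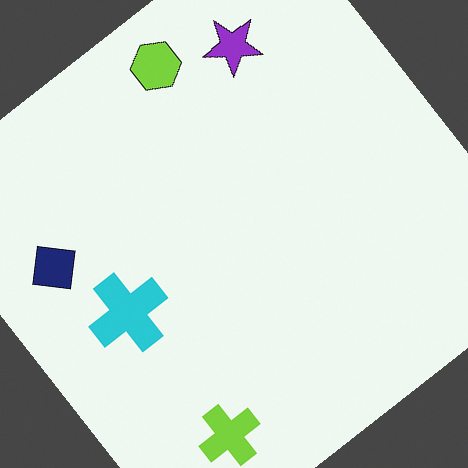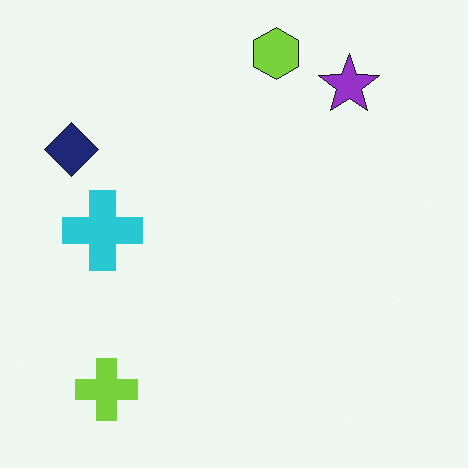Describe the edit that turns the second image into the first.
Rotated counter-clockwise by a large amount — several tens of degrees.

Every shape is tilted by the same angle and the image corners show triangular fill wedges — a whole-image rotation by a non-right angle.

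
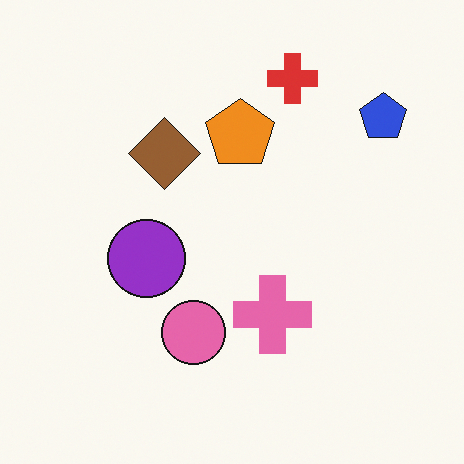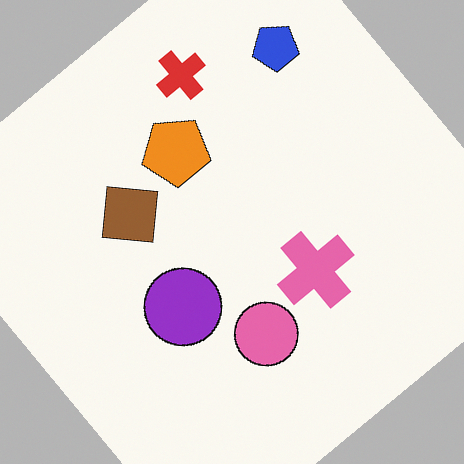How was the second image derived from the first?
This is the original image rotated counter-clockwise by a large amount — several tens of degrees.

Every shape is tilted by the same angle and the image corners show triangular fill wedges — a whole-image rotation by a non-right angle.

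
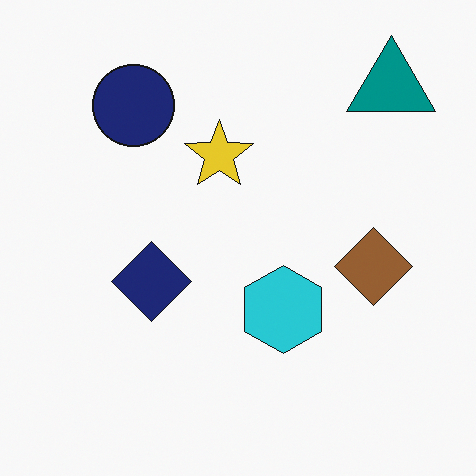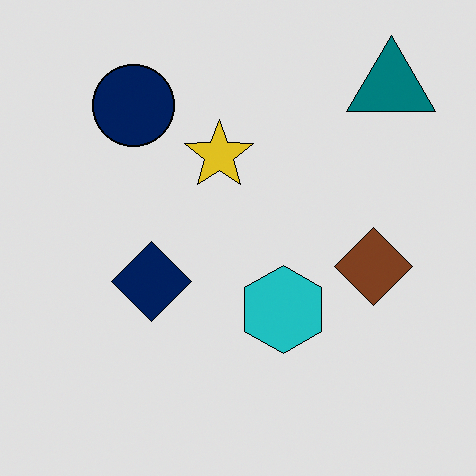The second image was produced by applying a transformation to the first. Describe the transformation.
The transformation is: posterized to a reduced palette.

Each flat color has snapped to a coarser quantized level — most visibly, the near-white background has dropped to a flat grey.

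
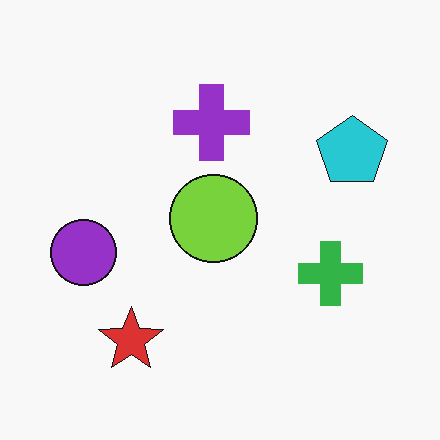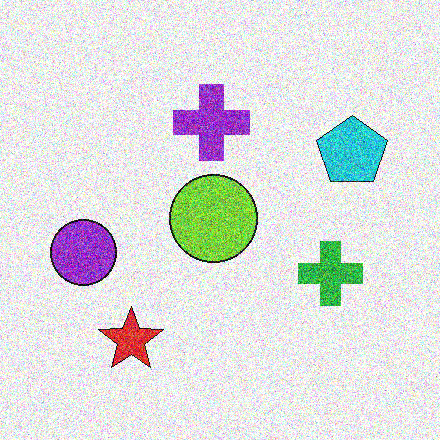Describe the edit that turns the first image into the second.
The transformation is: degraded with a thick layer of grain.

Random speckle covers the whole image, including the flat background.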